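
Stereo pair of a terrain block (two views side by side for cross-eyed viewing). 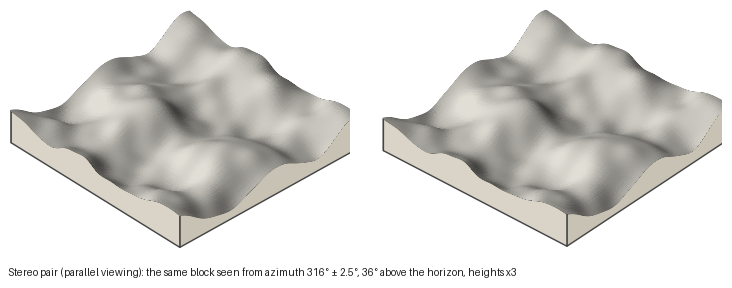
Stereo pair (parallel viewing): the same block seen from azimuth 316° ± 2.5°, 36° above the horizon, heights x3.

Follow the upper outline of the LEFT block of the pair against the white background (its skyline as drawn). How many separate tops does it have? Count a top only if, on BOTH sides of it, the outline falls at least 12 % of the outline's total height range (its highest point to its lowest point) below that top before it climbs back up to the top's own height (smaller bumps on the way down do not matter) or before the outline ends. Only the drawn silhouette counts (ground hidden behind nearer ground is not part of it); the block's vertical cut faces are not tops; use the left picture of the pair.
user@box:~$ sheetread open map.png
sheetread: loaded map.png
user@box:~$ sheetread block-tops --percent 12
1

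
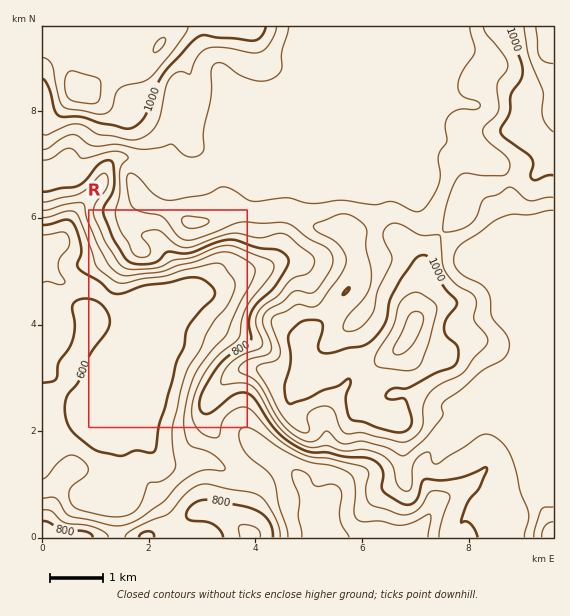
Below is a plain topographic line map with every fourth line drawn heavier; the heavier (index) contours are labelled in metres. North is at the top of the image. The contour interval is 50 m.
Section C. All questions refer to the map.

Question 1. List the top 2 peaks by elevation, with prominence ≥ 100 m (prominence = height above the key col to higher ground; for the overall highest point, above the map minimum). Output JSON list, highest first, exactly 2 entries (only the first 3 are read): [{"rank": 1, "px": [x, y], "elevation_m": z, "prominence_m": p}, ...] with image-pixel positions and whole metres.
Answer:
[{"rank": 1, "px": [79, 92], "elevation_m": 1123, "prominence_m": 243}, {"rank": 2, "px": [415, 324], "elevation_m": 1112, "prominence_m": 163}]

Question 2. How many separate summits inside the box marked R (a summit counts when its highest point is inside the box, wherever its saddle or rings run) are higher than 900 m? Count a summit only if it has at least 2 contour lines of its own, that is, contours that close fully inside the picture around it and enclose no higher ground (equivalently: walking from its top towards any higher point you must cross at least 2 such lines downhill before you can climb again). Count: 0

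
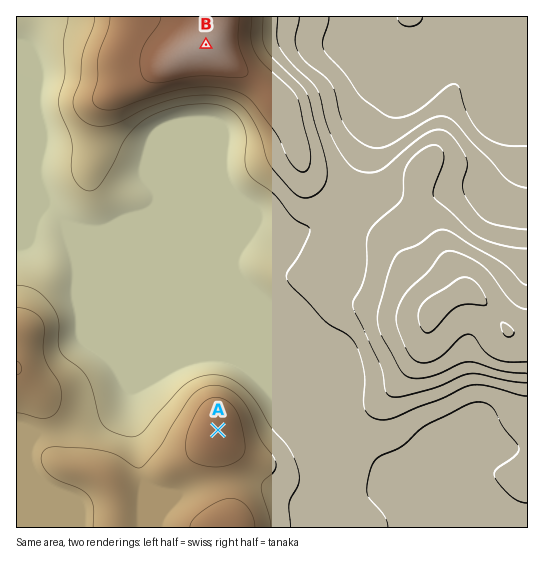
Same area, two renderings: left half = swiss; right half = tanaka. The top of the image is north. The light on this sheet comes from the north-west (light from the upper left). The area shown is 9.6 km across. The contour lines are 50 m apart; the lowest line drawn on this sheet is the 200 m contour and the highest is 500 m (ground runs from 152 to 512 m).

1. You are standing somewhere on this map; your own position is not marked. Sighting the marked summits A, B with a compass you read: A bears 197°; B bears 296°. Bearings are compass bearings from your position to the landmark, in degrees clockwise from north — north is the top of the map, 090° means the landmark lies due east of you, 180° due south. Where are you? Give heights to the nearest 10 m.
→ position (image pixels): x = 319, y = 100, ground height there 310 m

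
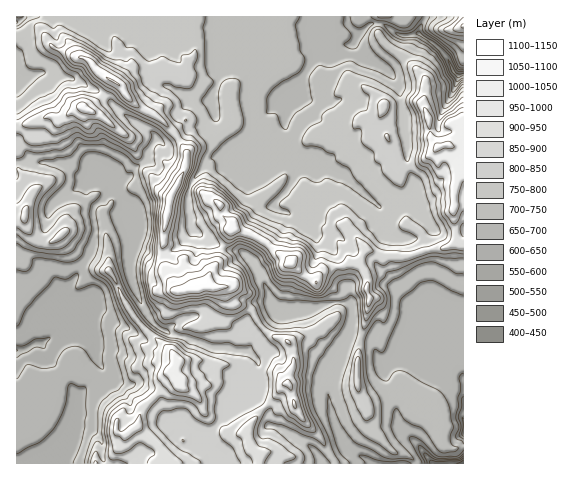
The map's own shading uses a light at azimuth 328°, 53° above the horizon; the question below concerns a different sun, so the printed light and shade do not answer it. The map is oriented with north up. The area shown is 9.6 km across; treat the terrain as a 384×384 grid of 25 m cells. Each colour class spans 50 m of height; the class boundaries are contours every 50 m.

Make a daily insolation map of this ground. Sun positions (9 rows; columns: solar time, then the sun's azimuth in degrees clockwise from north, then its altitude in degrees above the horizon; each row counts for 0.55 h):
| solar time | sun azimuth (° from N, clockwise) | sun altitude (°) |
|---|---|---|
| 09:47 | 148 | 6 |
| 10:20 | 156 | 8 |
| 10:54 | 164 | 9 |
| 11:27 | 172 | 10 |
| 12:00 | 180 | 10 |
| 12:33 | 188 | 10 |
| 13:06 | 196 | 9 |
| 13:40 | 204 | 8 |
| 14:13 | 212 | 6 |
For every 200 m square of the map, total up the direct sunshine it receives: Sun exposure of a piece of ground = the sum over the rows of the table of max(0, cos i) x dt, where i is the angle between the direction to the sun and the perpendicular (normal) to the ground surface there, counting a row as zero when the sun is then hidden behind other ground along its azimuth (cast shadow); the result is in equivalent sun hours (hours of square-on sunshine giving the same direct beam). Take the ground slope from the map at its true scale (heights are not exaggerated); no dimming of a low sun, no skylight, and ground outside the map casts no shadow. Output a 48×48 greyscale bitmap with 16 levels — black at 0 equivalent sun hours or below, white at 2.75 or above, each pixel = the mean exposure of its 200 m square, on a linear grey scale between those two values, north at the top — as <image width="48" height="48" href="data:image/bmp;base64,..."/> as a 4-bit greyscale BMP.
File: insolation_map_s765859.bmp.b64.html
<image width="48" height="48" href="data:image/bmp;base64,Qk32BAAAAAAAAHYAAAAoAAAAMAAAADAAAAABAAQAAAAAAIAEAAATCwAAEwsAABAAAAAAAAAAAAAAABEREQAiIiIAMzMzAERERABVVVUAZmZmAHd3dwCIiIgAmZmZAKqqqgC7u7sAzMzMAN3d3QDu7u4A////AFRERDMTumM0MCM0RXZodlRYERXP/4Lf/1VURDISaHVlATQ0VmMSEAKUE4qoMRW4eFVVRDIDeJdhAjRFeFEAADmSJYqkEUl1MEVVVDIVUmcRIzREIkQAJs0xRncxJIdVVURFVDMzMhMiMzelIQRVjdMSRnZURmZUMkRERDNCAQRlVWhUMgBnm1ETRWZERVVDRkREREMgAAFoq8pEQxAYdSIjVnUjRVQiNDREREMhAAAYv7NFRDIlpSIzRnISRTIjRjQzREQxAAA3hUM0U0M0U0QzNFISMiIzRDMzREQyIjRFYREjRFREAkREI0MjMjM0RiMiNEMiNDZiFURFVEMhAVVEIkQzMzM0RAEiMzIjMkQzQREAAANBEzRVMhM0QzREM3ECIiIjNnQiEAAAJGQ1hTZmQhNERERFVWiFIzM0VRNQAAJWdkV3QTV4UiVFREREREVWVDM0IVYAADaIhUdAAAA4gzlmVERERERCRDMzSZACQgAkeoYAAAACZUmmVERERERDNEQzeiAnnKh73bMAAAAAA0nJVERERVVERVRFhQC9///+pmUQE1iURWWXREREVVVVVFZXgQJmh738zIMkvP/8ZHYBRlVVVmZVVUa9gARGEAEhAjE7//lpmXI1Z2VWd3ZVZ2WZIRM0EAACABJZ/5AWzbMmmodniGVomYMQERERAAABAAKJVlEAFEJYrfyql1rv24QhIhAjAAAAASe4IBEAARZiMkrv/6yZqoUzIiE2MAAAV52hAAAAEUEAAAABRbggN4VDEiIlQAACz8UAAAABJiAAABEAIqYgATMzIiI0cQAnMwAAAAACMQAAFDEVl0UgABNCMzNUcwJ3IAAAAAARAAESIRJZqBNSABQxQzRTVBi3MAAAAAEhEBEjQzRURhKHIAJDI0WFSEhRAAAAABIhERJFVVVkRCFJlSIjNEZgGVEAAAAAERIiIjRWZUV3RSEBRUQzRDYwA2AAAAAAERIiI1VWdmd3NCAAAlQ0RGMAAXEAAAAREiESRUVVZHyoZFNEV2RFZ6USATEAAAEiIiNERVRVQkm4ZXu7uoeJraRBEyQQABIiIkVVRFZVQiJXd2eLqq/875UyYgARMiIiI0VVVVVmMkUxIZh3u9/P5RBJgQERJVIjIyNERVQzMkQQEzaZjOvsIAbrECMiI0MjMxEjRFZkM0ZAVgACFapxAa5hAAEjRDMyMyEjMxE3Q3YQAAAAASEBPMIBIRIjQzMzMzMRIiMzJIIQABAAAAADqhAAAkRDREREREREZVYgAQAQABEAAAA90yAAJmVTI1VVVDRDNlIAAjIQACIQAATGAAEkUzQhATRVVUMyEQAAE1IAATMzSdwwABISEkMzIzRERFMyEAABNSAABEVpqXQAAAERIzREQzNEREQiIAAmcwAAAmV5QQAAAAIiMzNERENEREQxEAN3IAAANVRRAQAAARIzMzNERURERERGZBJiAAAWzSQgAAAAESIzMzNERFVERERFMWIQExA3eyAAAAAAEiIiNFZUQ0VVVURTNFZnhVEAAA=="/>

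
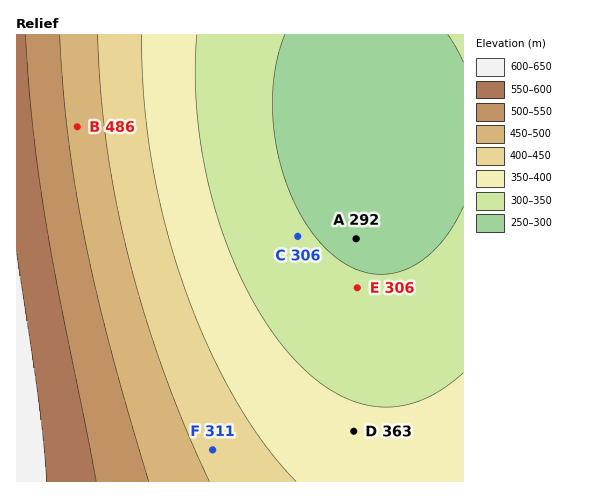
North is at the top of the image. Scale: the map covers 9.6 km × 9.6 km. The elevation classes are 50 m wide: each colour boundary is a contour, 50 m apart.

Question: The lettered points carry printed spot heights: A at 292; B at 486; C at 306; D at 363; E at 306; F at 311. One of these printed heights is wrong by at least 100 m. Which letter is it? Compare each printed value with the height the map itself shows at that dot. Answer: F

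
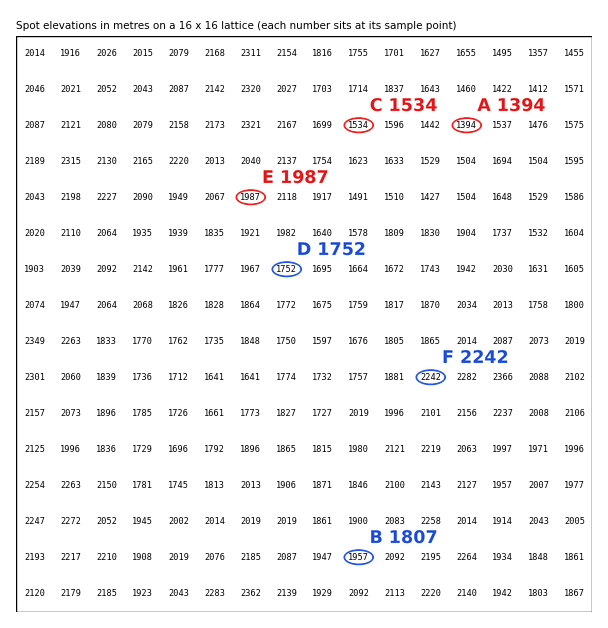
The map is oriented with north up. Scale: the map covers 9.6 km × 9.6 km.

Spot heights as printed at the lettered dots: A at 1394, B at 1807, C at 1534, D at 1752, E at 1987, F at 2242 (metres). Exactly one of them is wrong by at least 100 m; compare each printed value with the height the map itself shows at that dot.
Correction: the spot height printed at B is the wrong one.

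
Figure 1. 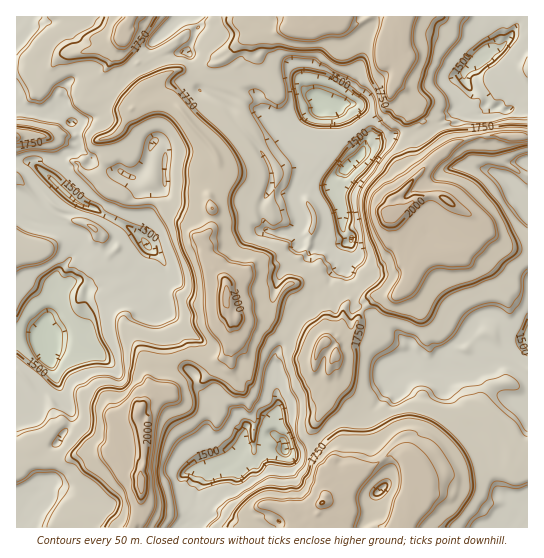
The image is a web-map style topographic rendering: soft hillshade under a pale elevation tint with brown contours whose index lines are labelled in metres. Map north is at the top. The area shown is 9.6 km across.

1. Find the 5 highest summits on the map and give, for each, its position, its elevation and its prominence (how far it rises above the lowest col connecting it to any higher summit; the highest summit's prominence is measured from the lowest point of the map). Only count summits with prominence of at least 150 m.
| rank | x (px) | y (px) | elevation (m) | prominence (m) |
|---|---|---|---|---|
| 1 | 393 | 213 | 2055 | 741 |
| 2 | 141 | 485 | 2055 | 369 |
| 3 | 227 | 291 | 2052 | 247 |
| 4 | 322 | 503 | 2007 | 319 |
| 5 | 335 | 354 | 1925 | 219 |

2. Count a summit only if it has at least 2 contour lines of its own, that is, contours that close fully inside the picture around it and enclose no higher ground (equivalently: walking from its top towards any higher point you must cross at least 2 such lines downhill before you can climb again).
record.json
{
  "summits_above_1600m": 6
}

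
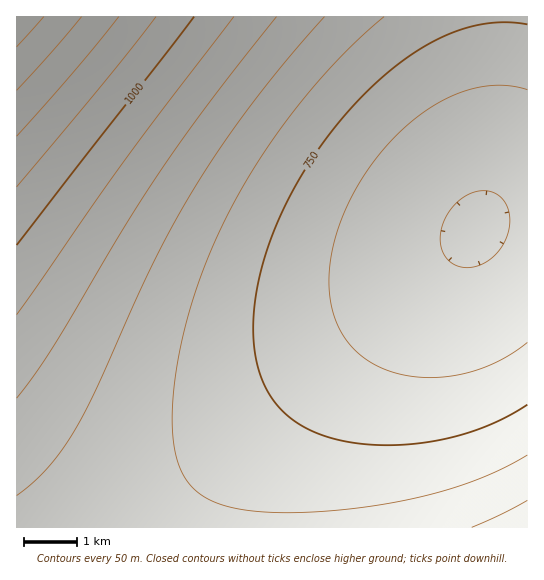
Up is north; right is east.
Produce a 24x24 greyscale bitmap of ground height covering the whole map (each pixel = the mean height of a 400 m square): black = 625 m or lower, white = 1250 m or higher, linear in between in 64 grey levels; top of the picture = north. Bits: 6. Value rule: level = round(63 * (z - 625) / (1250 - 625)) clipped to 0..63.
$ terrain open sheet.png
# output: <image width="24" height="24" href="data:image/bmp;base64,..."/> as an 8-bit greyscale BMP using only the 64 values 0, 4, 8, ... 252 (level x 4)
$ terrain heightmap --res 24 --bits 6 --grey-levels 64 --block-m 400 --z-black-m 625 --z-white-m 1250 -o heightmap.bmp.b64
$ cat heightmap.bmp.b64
<image width="24" height="24" href="data:image/bmp;base64,Qk12BgAAAAAAADYEAAAoAAAAGAAAABgAAAABAAgAAAAAAEACAAATCwAAEwsAAAABAAAAAAAAAAAAAAEBAQACAgIAAwMDAAQEBAAFBQUABgYGAAcHBwAICAgACQkJAAoKCgALCwsADAwMAA0NDQAODg4ADw8PABAQEAAREREAEhISABMTEwAUFBQAFRUVABYWFgAXFxcAGBgYABkZGQAaGhoAGxsbABwcHAAdHR0AHh4eAB8fHwAgICAAISEhACIiIgAjIyMAJCQkACUlJQAmJiYAJycnACgoKAApKSkAKioqACsrKwAsLCwALS0tAC4uLgAvLy8AMDAwADExMQAyMjIAMzMzADQ0NAA1NTUANjY2ADc3NwA4ODgAOTk5ADo6OgA7OzsAPDw8AD09PQA+Pj4APz8/AEBAQABBQUEAQkJCAENDQwBEREQARUVFAEZGRgBHR0cASEhIAElJSQBKSkoAS0tLAExMTABNTU0ATk5OAE9PTwBQUFAAUVFRAFJSUgBTU1MAVFRUAFVVVQBWVlYAV1dXAFhYWABZWVkAWlpaAFtbWwBcXFwAXV1dAF5eXgBfX18AYGBgAGFhYQBiYmIAY2NjAGRkZABlZWUAZmZmAGdnZwBoaGgAaWlpAGpqagBra2sAbGxsAG1tbQBubm4Ab29vAHBwcABxcXEAcnJyAHNzcwB0dHQAdXV1AHZ2dgB3d3cAeHh4AHl5eQB6enoAe3t7AHx8fAB9fX0Afn5+AH9/fwCAgIAAgYGBAIKCggCDg4MAhISEAIWFhQCGhoYAh4eHAIiIiACJiYkAioqKAIuLiwCMjIwAjY2NAI6OjgCPj48AkJCQAJGRkQCSkpIAk5OTAJSUlACVlZUAlpaWAJeXlwCYmJgAmZmZAJqamgCbm5sAnJycAJ2dnQCenp4An5+fAKCgoAChoaEAoqKiAKOjowCkpKQApaWlAKampgCnp6cAqKioAKmpqQCqqqoAq6urAKysrACtra0Arq6uAK+vrwCwsLAAsbGxALKysgCzs7MAtLS0ALW1tQC2trYAt7e3ALi4uAC5ubkAurq6ALu7uwC8vLwAvb29AL6+vgC/v78AwMDAAMHBwQDCwsIAw8PDAMTExADFxcUAxsbGAMfHxwDIyMgAycnJAMrKygDLy8sAzMzMAM3NzQDOzs4Az8/PANDQ0ADR0dEA0tLSANPT0wDU1NQA1dXVANbW1gDX19cA2NjYANnZ2QDa2toA29vbANzc3ADd3d0A3t7eAN/f3wDg4OAA4eHhAOLi4gDj4+MA5OTkAOXl5QDm5uYA5+fnAOjo6ADp6ekA6urqAOvr6wDs7OwA7e3tAO7u7gDv7+8A8PDwAPHx8QDy8vIA8/PzAPT09AD19fUA9vb2APf39wD4+PgA+fn5APr6+gD7+/sA/Pz8AP39/QD+/v4A////AFRUUFBQTExMSEhISEhISEhMTExQVFhcYFhYVFBQTExISERERERERERERERITExQWFxYWFRQTExIRERAQDw8PDw8PDxAQERITGBcWFRQTEhIREA8PDg4ODQ0NDQ4ODxARGRgXFhUUEhEREA8ODQ0MDAwMDAwMDQ4PGhkYFhUUExEQDw4NDQwLCwoKCgoKCwwNHBoZFxYUExIQDw4NDAsKCgkJCAgJCQoLHRsZGBYVExIQDw4MCwoJCQgHBwcHBwgJHhwaGRcVFBIQDw4MCwoJCAcGBgYGBgYHHx0bGhgWFBIRDw4MCwkIBwYGBQUFBQUGIR8dGxkXFRMRDw4MCwkIBwYFBAQEBAQFIiAeHBoYFhQSEA4MCwkIBwUEBAMDAwMEJCEfHRsZFxUTEQ8NCwkIBwUEAwMCAgMDJSMhHhwaGBYTEQ8NDAoIBwUEAwMCAgIDJyUiIB4bGRcVEhAODAoJBwYFBAMCAgIDKSYkIh8dGhgWFBEPDQsKCAYFBAMDAgIDKygmIyEeHBoXFRMQDgwLCQcGBQQDAwMDLSooJSMgHhsZFhQSEA4MCggHBgUEBAQELywqJyUiIB0aGBYTEQ8NCwoIBwYFBQUFMS8sKSckIR8cGhcVExEPDQsKCAcGBgYGNDEuLCkmJCEeHBkXFBIQDg0LCgkIBwcHNjMxLisoJiMgHhsZFhQSEA4NCwoKCQkJOTYzMC0rKCUiIB0bGBYUEhAPDQwLCwoLOzg1MzAtKickIh8dGhgWFBIQDw4NDQwMA=="/>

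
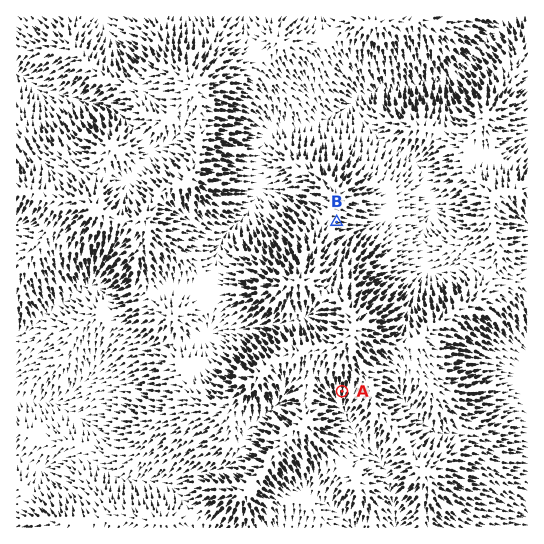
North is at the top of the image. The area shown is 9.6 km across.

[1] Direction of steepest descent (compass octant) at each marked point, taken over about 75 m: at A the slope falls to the S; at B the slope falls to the E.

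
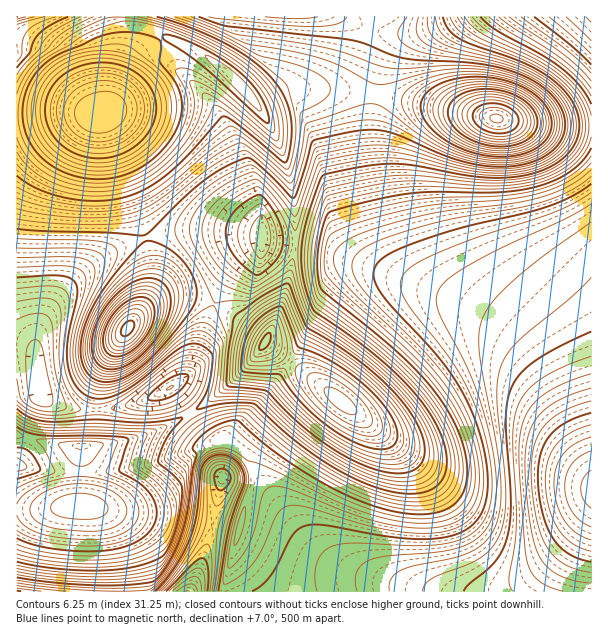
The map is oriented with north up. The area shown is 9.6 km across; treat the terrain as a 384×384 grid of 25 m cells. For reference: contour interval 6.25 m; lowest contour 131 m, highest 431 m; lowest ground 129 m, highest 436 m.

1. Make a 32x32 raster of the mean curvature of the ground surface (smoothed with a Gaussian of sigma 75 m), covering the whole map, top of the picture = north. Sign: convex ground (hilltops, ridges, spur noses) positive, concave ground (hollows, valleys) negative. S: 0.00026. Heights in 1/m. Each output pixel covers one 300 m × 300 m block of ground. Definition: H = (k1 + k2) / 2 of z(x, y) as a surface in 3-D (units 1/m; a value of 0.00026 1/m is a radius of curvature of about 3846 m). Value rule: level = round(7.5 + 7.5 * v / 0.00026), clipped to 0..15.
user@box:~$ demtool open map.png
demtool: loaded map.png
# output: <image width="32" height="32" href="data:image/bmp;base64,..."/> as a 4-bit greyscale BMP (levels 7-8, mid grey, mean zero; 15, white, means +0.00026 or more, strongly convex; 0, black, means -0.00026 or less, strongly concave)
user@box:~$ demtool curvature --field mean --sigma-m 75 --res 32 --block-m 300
<image width="32" height="32" href="data:image/bmp;base64,Qk12AgAAAAAAAHYAAAAoAAAAIAAAACAAAAABAAQAAAAAAAACAAATCwAAEwsAABAAAAAAAAAAAAAAABEREQAiIiIAMzMzAERERABVVVUAZmZmAHd3dwCIiIgAmZmZAKqqqgC7u7sAzMzMAN3d3QDu7u4A////AJmZmJ9AH4d3d3d3d3d3d3eqqqmdwQyXd3d3d2d3d3d3qqqqqvIY13d3dmZ3d4h3d6qZmqr0E/d3d2ZneIiId3aqqaqq+BH4d2Zmd4mZiHdmmqqqqc0QqWZmZ4mamYd2ZlVWZmePADpmZniaqpmHZmZXmZh1SXPHZmeau7qYd2Znzu3u7IVXZmeJq8uph3d3d2RERFnccyZ4m8y6mHd3d3cRJDIBSOlTibzLqYdmd3d3VWiYUgJut2vMupd2Z3d4iGVZ3pUyJ/yJu6h2Zmd3iIhlWO/4RESvx6mHZmZ3eIiIZUW//WVmfvhndmZnd3iIiHZEff+WeFn5NmZmd3d4iIh3VEjNp3hlyzVmZ3d3d3iId2VFiZh3c41EZnd3d3d3d3d2VWeHd3NuY2d3d3d3d3eHd3Zmd3djXmN3d3d3d3d3h3d3d3d3Y25zd3d3dmZnd4d3d3d3d3NvdHd3dmZmZmZ3eIh3d3dzj2R3d2ZlVWZmd4mZmHd3ZL1Wd3dmZnd3d3iaqqmHd0b6R4d3d4q7upiJqqqqmHZJ91iIiIm9//25mqqqqphzf7V4iIiaz//9qJqqmqqXNt51iIiImrzdyoeaqqqpY2z4WIiIiIiJmIdmaJqpdVfehXiIiHd3ZmZmZnZmZni/yEeIiHd3ZmZmZmf9y83vyGR4iHd3d3d2Zmd3"/>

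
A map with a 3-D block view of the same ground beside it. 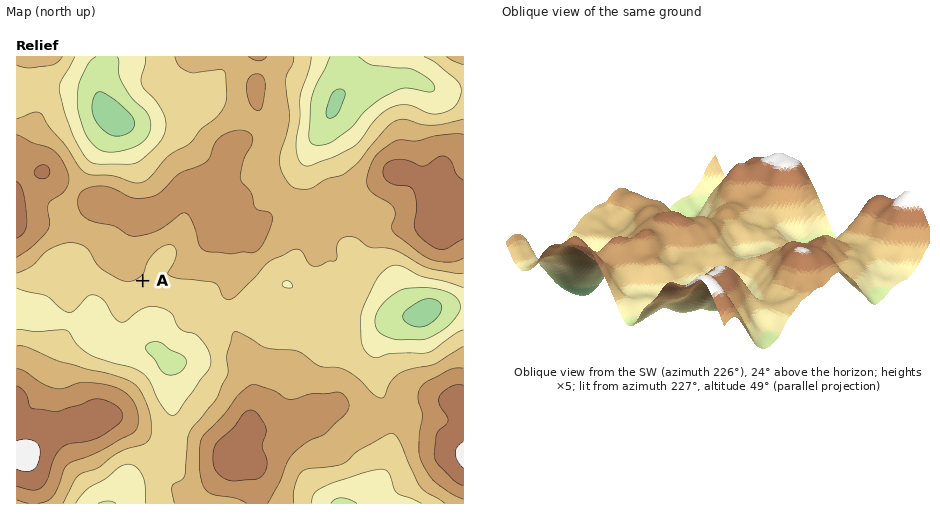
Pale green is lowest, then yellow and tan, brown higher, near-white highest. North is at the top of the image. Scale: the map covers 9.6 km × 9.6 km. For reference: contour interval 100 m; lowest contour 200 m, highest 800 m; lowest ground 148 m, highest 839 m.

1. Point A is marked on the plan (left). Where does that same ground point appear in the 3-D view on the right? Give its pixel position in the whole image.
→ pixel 675 271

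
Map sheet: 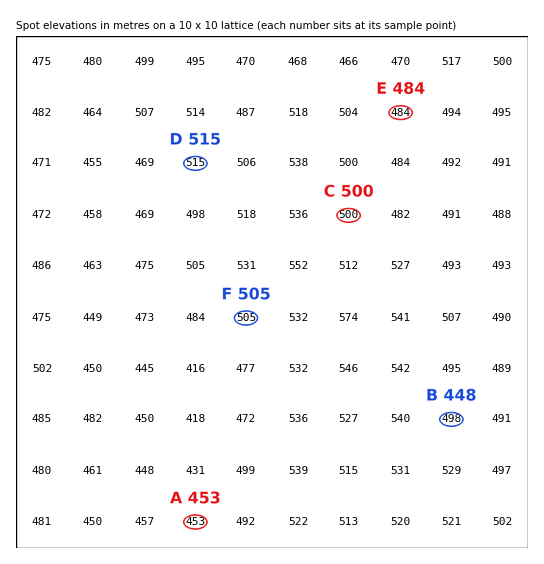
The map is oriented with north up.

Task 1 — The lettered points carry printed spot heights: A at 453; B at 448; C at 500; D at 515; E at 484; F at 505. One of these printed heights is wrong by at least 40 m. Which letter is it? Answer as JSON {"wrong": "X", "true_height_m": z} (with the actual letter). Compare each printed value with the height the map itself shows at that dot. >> {"wrong": "B", "true_height_m": 498}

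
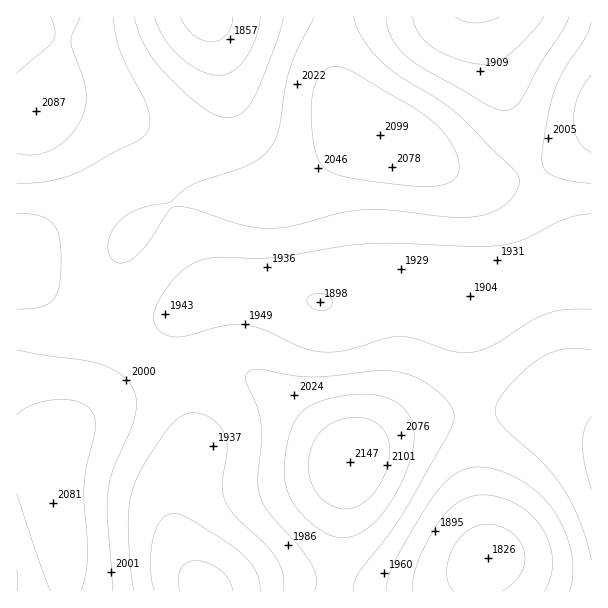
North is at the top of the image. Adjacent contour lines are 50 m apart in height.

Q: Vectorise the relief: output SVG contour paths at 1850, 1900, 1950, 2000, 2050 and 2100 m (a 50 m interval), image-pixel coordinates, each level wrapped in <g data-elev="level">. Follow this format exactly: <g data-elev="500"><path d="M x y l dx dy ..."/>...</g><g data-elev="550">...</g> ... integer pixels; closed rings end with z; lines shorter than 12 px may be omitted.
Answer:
<g data-elev="1850"><path d="M180 591l-2-12 2-9 6-7 9-2 12 2 14 7 9 11 3 10"/><path d="M454 591l-5-7-2-11 1-12 5-13 7-11 8-7 9-4 11-2 13 3 11 6 8 9 4 10 1 11-4 10-8 10-11 8"/><path d="M233 17l-2 9-4 8-8 6-7 2-9-2-9-5-8-8-6-10"/><path d="M499 17l-11 4-12 2-12-2-9-4"/></g><g data-elev="1900"><path d="M154 591l-4-27 3-27 4-10 5-8 6-4 6-1 8 1 12 6 33 21 15 12 8 9 6 9 3 9 1 10"/><path d="M413 591l0-13 5-17 10-21 12-19 10-12 10-8 11-5 12-1 17 2 17 7 14 11 11 13 8 17 3 16-2 15-6 15"/><path d="M321 311l-7-2-6-4-1-5 3-4 10-3 6 1 4 3 2 5-1 4-4 4z"/><path d="M260 17l-4 21-11 21-12 12-8 3-7 1-9-1-11-4-19-14-15-18-9-21"/><path d="M544 17l-14 18-21 20-12 7-14 2-12-1-13-4-24-11-9-7-6-8-4-7-2-9"/></g><g data-elev="1950"><path d="M134 591l-4-27-2-39 1-21 5-18 10-22 24-36 12-11 6-3 8-1 9 1 9 5 7 6 5 7 3 15-5 36 3 17 10 16 29 27 11 14 8 16 1 18"/><path d="M386 591l3-15 7-16 24-44 15-22 11-12 10-9 11-4 12-2 19 3 21 9 18 13 15 17 12 19 7 23 2 21-3 19"/><path d="M591 309l-27 1-18 4-16 8-39 24-12 5-12 2-17-2-34-12-17-3-15 3-40 12-14 1-12 0-19-6-38-17-19-4-18 1-38 10-13 1-8-2-6-5-4-6-2-6 2-7 3-9 15-22 15-13 16-8 17-2 52 1 69-12 29-2 102 2 27-1 24-6 42-20 25-5"/><path d="M17 214l22 2 8 3 6 4 4 7 2 7 2 23-2 27-6 13-6 5-8 2-22 2"/><path d="M283 17l-8 28-21 53-12 15-6 3-8 2-12-3-12-6-18-15-21-21-11-13-9-13-6-14-5-16"/><path d="M569 17l-7 15-23 34-18 34-8 8-9 2-7-1-11-5-61-35-15-10-10-9-8-11-4-10-2-12"/></g><g data-elev="2000"><path d="M113 591l-6-73 1-24 5-24 22-53 1-15-2-12-5-7-7-8-20-10-16-4-69-11"/><path d="M354 591l0-9 4-9 41-54 49-84 6-15 0-6-2-6-8-10-14-12-16-9-15-5-22-1-66 6-20-2-30-6-9 1-4 2-2 6 1 8 10 21 4 16 0 20-3 36 2 16 9 18 30 33 12 17 5 15-1 13"/><path d="M17 570l0 21"/><path d="M591 350l-15-2-13 1-12 4-11 6-16 12-17 18-10 13-2 9 2 8 5 7 41 37 20 25 17 34 11 38"/><path d="M17 183l30-2 25-6 65-34 10-9 3-10-2-12-27-57-5-17-3-19"/><path d="M591 23l-6 15-21 31-9 20-7 28-6 41 2 10 8 7 17 6 22 2"/><path d="M314 17l-17 33-6 16-6 21-6 42-4 12-6 9-9 8-14 8-54 19-22 17-27 6-18 8-10 11-6 12-1 12 5 9 4 3 6 0 6-2 8-5 12-14 19-31 3-3 5-2 19 3 48 16 27 3 21-2 48-13 24-3 29 0 58 7 24 0 20-5 15-11 6-7 4-9 0-8-4-6-62-61-16-11-38-23-17-14-19-23-6-12-3-10"/></g><g data-elev="2050"><path d="M81 591l5-16 2-18-4-57 0-18 3-17 8-33 0-9-1-7-5-8-6-4-9-3-12-2-14 2-13 3-10 4-8 7"/><path d="M337 537l10 1 9-3 10-6 9-8 18-23 15-30 6-25-2-20-3-7-5-8-8-6-9-4-13-3-15-1-20 2-17 5-11 4-9 6-6 8-5 10-4 18-3 20 1 15 4 12 7 13 13 15 15 11z"/><path d="M17 493l33 98"/><path d="M591 417l-6 12-3 15 3 20 6 25"/><path d="M416 186l16 0 11-1 9-4 5-5 2-8-1-10-5-12-8-12-12-12-14-11-68-40-15-5-6 1-6 4-5 6-4 9-4 22 3 36 3 12 4 8 9 8 15 5z"/><path d="M17 153l9 2 9 0 18-6 16-12 12-18 5-14 0-15-3-13-10-27-2-9 2-8 7-16"/><path d="M591 75l-7 10-6 11-3 12-1 12 1 11 3 9 5 7 8 5"/><path d="M51 17l4 15-2 9-7 7-29 26"/></g><g data-elev="2100"><path d="M342 509l12-1 14-9 12-14 7-18 3-17-3-14-7-10-12-7-18-1-18 5-14 12-7 15-2 20 5 18 5 7 7 7 7 4z"/></g>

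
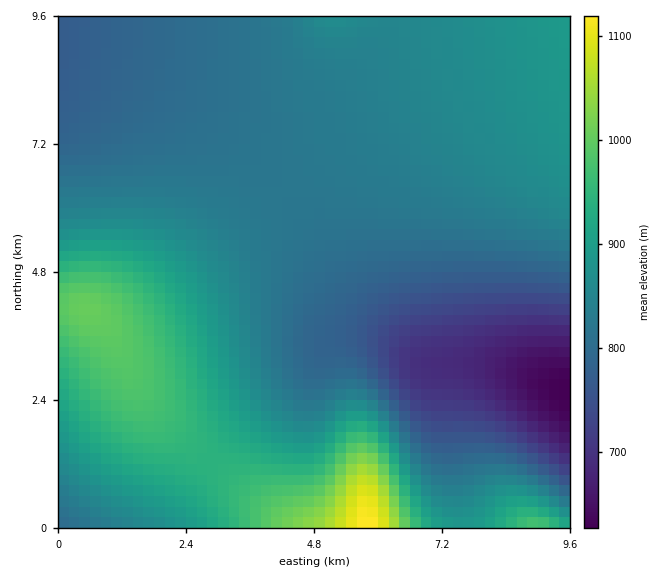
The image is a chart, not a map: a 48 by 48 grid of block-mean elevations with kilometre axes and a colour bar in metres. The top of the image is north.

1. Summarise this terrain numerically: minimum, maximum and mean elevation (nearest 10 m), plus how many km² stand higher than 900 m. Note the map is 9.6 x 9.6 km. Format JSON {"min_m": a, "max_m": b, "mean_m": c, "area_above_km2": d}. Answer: {"min_m": 630, "max_m": 1120, "mean_m": 840, "area_above_km2": 19.8}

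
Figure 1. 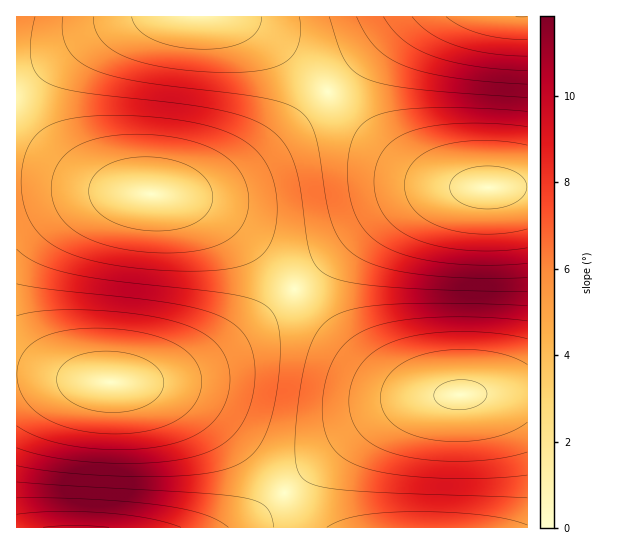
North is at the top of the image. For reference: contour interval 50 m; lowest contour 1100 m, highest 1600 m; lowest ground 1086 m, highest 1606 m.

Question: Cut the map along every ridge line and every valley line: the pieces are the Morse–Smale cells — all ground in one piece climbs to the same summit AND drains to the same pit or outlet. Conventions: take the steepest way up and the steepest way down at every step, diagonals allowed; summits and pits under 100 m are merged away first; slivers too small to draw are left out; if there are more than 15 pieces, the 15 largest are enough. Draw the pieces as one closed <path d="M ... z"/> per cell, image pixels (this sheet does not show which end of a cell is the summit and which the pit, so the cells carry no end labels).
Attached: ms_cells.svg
<path d="M527 187l-77 1-36 9-29 16-19 14-71 62 49 53 21 21 17 13 28 15 17 4 20 0-32 5-33 15-33 22-65 56 33 35 211-1z"/><path d="M34 180l-18 1 1 194 20 0 70 8 30 0 30-6 39-17 20-13 29-23 40-35-57-58-23-18-20-10-30-8-48-3z"/><path d="M229 16l-86 0-10 3-28 10-74 40-14 3-1 107 42 4 59 9 66 3 32-10 36-22 43-38 34-34-54-50-21-14z"/><path d="M37 375l-21 0 1 153 226 0 41-35-58-64-31-25-21-12-28-8-57-3z"/><path d="M527 16l-117 0-31 25-51 50 51 52 27 21 20 12 35 11 66 0z"/><path d="M294 289l-39 35-49 36-39 17-32 6 32 6 28 15 31 25 57 63 3 0 63-55 33-22 33-15 32-5-20 0-17-4-28-15-17-13z"/><path d="M329 92l-63 59-36 26-33 15-32 3 24 5 30 16 19 15 56 57 72-61 32-22 36-14 42-4-29-3-33-15-35-26z"/><path d="M409 16l-180 1 34 16 27 22 39 36z"/><path d="M142 16l-125 0-1 55 15-2 79-42z"/><path d="M285 493l-41 34 71 1z"/>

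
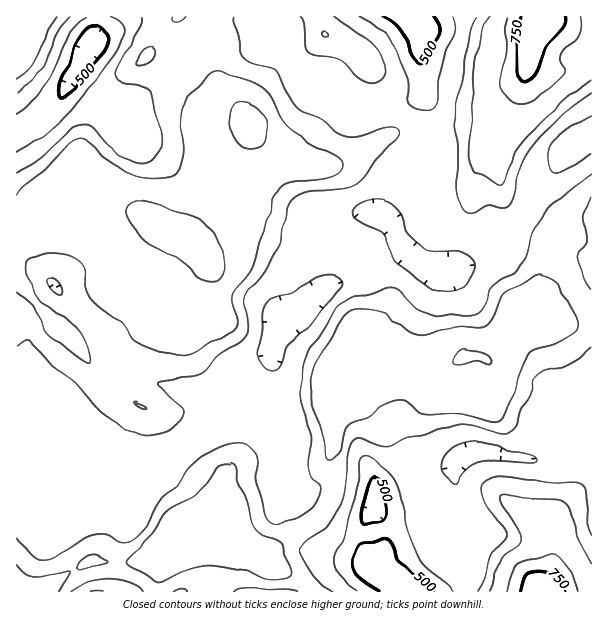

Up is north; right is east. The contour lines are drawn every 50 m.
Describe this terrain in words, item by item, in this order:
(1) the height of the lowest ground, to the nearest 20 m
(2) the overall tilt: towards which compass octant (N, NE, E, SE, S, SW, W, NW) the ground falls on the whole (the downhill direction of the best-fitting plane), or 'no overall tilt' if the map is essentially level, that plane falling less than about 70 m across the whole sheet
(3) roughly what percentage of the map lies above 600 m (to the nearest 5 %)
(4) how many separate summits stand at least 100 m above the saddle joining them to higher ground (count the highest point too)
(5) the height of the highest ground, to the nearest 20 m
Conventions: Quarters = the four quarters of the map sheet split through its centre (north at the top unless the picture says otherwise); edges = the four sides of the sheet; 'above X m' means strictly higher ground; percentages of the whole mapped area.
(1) The lowest point is down at roughly 480 m.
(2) On the whole the map has no overall tilt.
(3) About 55 % of the map lies above 600 m.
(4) There are 5 summits with 100 m or more of prominence.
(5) About 780 m is the highest elevation on the sheet.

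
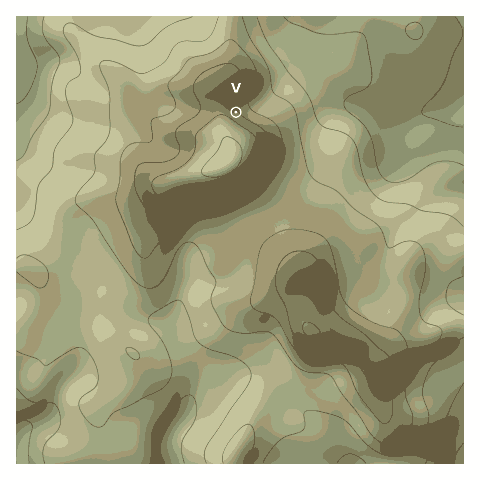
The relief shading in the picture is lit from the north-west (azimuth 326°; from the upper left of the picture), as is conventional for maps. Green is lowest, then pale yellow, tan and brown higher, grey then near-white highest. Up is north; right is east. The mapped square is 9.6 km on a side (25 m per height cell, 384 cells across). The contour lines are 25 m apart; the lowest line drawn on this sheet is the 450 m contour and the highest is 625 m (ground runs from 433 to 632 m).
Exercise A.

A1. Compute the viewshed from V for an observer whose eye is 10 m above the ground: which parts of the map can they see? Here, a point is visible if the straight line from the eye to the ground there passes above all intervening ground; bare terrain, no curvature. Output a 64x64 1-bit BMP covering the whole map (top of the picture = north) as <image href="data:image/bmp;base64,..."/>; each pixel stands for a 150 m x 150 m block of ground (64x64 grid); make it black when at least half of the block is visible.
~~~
<image width="64" height="64" href="data:image/bmp;base64,Qk0+AgAAAAAAAD4AAAAoAAAAQAAAAEAAAAABAAEAAAAAAAACAAATCwAAEwsAAAIAAAAAAAAA////AAAAAAAAAAAAAAAAAAAAAAAAAAAAAAAAAAAAAAAAAAAAAAAAAAAAAAAAAAAAAAAAAAAAAAAAAAAAAAAAAAAAAAAAAAAAAAAAAAAAAAAAAAAAAAAAAAAAAAAAAAAAAAAAAAAAAAAAAAAAAAAAAAAAAAAAAAAAAAAAAAAAAAAAAAAAAAAAAAAAAAAAAAAAAAAAAAAAAAAAAAAAAAAAAAAAAAAAAAAAAAAAAAAAAAAAAAAAAAAAAAAAAAAAAAAAAAAAAAAAAAAAAAAAAAAAAAAAAAAAAAAAAAAAAAAAAAAAAAAAAAAAAAAAAAAAAAAAAAAAAAAAAAYAAAAAAAAADwAAAAAAAAB/AAAAAAAAAP8AAAAAAAAA/wAAAAAAAAH/AAAAAAAAA/8AAAAAAAAH/wAAAAAAAAf/AAAAAAAAB/8AAAAAAAAB/gAAAAAAAAH+AAAAAAABAP8AAAAAAAMA/wAAAAAABwH/AAAAAAAPAf8AAAAAAB8D/wAAAAAAHwP/AAAAAeAfh/8AAAAD/g///wAAAAP/B///AAAAA/8D//8AAAAH/wf//wAAAA//D///AAAAB/////8AAAAD/////wAAAAHH////AAAAAAP///8AAAAAAf///wAAAAAB///zAAAAAAH///MAAAAAAP//8QAAAAAA///gAAAAAAD//+AAAAAAAP//4A=="/>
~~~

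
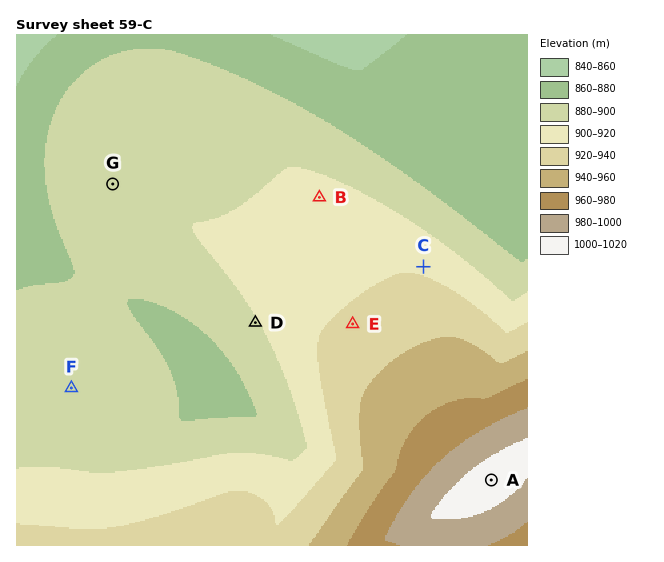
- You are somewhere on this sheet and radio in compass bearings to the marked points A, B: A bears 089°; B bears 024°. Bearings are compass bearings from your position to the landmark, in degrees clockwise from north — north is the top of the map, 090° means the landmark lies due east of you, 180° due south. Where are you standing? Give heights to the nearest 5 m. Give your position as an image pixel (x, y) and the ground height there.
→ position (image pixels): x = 191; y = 485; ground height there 910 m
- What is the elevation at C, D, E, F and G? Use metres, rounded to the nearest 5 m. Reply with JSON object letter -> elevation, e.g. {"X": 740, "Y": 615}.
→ {"C": 915, "D": 900, "E": 925, "F": 895, "G": 895}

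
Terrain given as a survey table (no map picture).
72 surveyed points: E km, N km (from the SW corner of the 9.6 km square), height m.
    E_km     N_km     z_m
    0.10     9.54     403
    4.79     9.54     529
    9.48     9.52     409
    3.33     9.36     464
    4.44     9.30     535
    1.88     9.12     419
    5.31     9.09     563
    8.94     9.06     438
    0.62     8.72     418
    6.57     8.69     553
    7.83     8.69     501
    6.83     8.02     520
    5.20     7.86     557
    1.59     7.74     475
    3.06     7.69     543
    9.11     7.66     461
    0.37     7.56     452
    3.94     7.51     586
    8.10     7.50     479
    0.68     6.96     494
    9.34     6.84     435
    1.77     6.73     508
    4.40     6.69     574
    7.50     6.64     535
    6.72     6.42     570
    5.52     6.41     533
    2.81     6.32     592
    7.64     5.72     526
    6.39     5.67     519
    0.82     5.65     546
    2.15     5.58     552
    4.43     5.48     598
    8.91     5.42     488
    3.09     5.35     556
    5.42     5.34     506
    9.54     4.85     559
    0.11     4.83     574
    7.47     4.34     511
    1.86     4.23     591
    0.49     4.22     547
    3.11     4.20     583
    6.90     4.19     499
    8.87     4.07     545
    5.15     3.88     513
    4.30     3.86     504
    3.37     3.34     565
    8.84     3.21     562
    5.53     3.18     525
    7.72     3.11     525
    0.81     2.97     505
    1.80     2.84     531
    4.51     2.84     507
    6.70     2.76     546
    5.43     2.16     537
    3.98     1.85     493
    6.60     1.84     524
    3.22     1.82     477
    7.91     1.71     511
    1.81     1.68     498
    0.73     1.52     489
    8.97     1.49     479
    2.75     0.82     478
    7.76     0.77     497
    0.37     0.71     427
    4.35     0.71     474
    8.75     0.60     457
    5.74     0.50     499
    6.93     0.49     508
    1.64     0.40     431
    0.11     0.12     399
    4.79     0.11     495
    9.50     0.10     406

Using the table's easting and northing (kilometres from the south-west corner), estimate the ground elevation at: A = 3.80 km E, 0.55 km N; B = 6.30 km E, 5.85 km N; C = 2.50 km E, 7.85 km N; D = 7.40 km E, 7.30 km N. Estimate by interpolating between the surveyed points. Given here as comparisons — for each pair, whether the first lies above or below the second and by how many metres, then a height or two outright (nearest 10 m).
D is above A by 60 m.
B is above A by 60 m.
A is below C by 40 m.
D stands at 520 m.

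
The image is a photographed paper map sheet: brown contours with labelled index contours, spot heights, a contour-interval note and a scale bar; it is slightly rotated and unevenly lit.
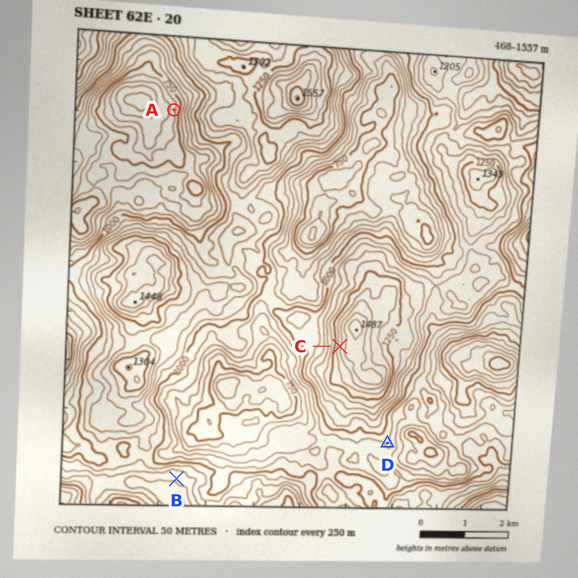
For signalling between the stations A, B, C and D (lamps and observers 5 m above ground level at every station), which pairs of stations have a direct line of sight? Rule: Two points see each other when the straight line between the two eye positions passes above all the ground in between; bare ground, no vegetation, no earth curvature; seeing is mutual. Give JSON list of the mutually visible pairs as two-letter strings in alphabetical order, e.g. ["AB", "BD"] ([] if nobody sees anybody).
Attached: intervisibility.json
["BC", "BD"]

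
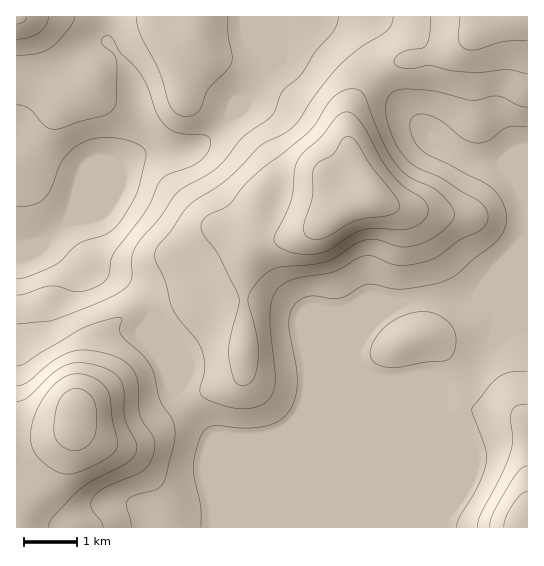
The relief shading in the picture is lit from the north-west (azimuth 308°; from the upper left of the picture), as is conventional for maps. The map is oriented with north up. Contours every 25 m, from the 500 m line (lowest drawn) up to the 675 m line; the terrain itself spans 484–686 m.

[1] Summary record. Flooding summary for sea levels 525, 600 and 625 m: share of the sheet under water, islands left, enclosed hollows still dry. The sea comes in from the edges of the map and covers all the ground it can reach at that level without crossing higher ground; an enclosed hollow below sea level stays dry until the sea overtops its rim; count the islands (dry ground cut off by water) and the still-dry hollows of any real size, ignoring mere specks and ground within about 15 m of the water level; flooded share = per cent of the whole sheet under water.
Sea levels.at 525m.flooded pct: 10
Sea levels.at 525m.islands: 0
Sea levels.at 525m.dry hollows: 0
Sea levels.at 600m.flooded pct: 80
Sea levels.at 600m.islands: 1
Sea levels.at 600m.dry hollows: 0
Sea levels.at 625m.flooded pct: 89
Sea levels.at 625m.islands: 1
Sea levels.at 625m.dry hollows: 0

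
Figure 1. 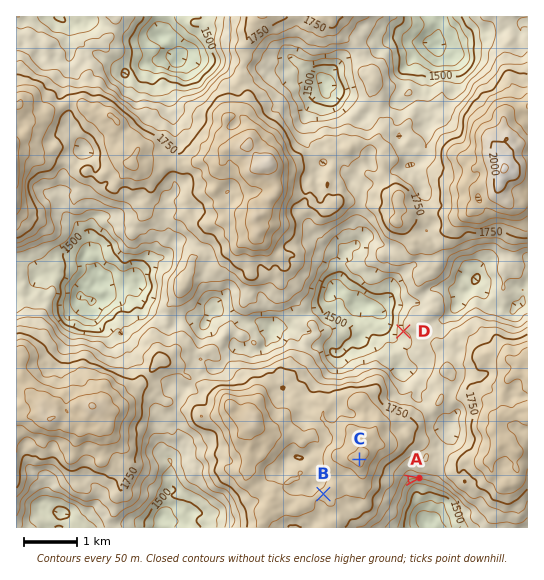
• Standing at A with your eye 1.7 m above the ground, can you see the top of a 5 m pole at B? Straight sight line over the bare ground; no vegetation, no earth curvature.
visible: false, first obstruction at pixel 399 481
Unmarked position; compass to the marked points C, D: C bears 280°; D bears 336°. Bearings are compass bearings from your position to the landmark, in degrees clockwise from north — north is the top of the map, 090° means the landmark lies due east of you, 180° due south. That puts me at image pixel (469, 479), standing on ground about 1750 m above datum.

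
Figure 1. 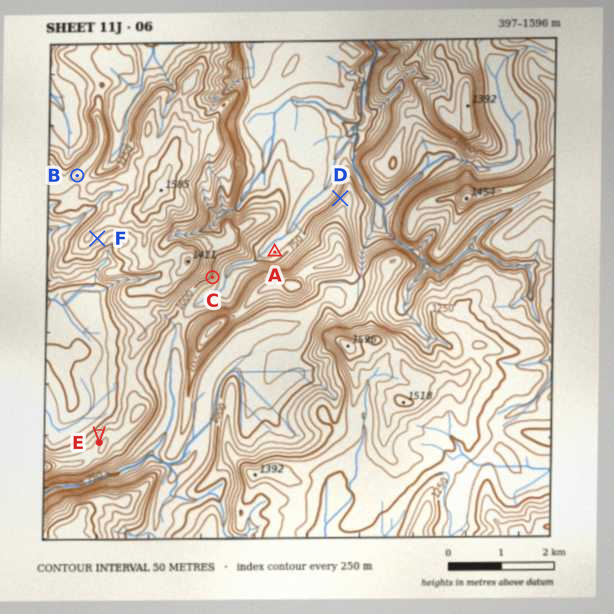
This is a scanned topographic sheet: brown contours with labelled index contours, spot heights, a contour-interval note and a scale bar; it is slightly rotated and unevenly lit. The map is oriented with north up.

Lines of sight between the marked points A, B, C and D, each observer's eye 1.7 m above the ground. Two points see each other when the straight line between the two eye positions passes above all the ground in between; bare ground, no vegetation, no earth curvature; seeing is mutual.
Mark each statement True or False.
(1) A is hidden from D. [True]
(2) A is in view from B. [False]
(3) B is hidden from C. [True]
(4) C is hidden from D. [False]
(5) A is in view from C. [True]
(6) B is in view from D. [False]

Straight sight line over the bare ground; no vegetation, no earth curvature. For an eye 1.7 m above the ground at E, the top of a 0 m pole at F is in view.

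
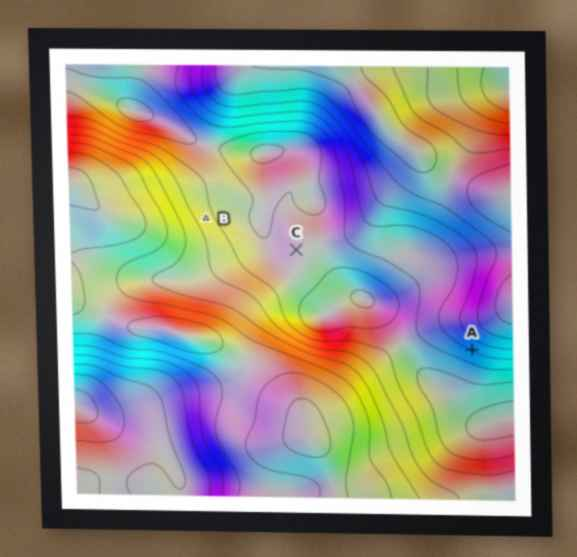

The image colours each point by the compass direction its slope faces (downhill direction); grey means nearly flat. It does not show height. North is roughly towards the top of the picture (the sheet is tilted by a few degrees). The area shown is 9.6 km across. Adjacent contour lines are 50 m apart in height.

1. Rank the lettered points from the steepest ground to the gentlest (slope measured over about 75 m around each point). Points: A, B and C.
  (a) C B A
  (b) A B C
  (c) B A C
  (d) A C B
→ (b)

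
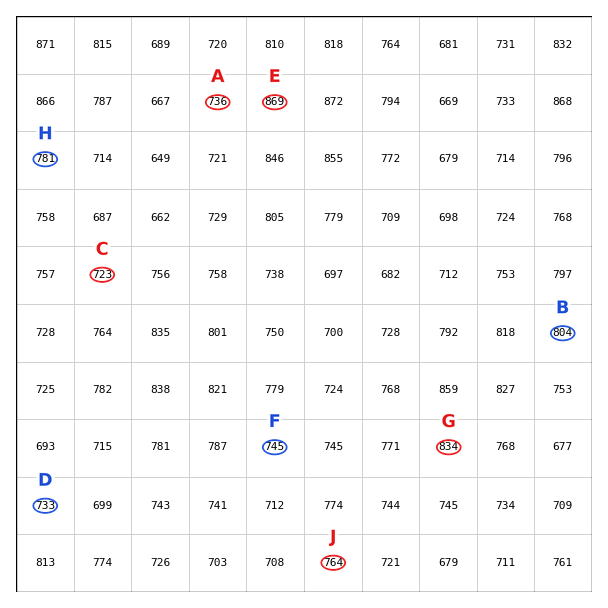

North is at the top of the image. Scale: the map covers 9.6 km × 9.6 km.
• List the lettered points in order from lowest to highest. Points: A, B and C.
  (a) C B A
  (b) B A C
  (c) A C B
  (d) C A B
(d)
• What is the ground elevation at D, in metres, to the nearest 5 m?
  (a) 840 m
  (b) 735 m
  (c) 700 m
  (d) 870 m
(b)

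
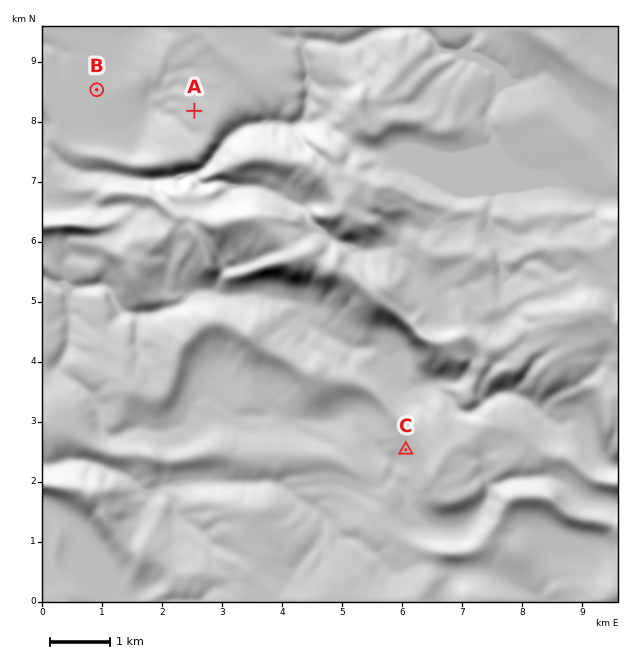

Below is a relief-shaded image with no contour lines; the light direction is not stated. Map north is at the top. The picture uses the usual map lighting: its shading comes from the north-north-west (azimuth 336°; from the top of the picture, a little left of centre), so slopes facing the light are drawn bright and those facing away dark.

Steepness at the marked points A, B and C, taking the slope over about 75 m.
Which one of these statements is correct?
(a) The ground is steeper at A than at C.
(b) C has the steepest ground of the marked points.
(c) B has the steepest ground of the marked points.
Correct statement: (b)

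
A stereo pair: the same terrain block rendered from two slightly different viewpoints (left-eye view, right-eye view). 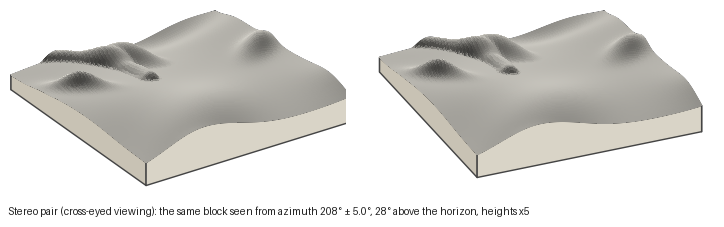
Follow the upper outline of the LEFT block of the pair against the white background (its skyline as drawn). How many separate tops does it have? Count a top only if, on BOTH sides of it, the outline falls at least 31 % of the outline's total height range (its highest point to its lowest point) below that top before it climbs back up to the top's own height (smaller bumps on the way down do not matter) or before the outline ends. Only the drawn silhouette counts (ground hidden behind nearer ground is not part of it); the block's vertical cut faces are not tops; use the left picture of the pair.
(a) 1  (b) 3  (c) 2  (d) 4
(a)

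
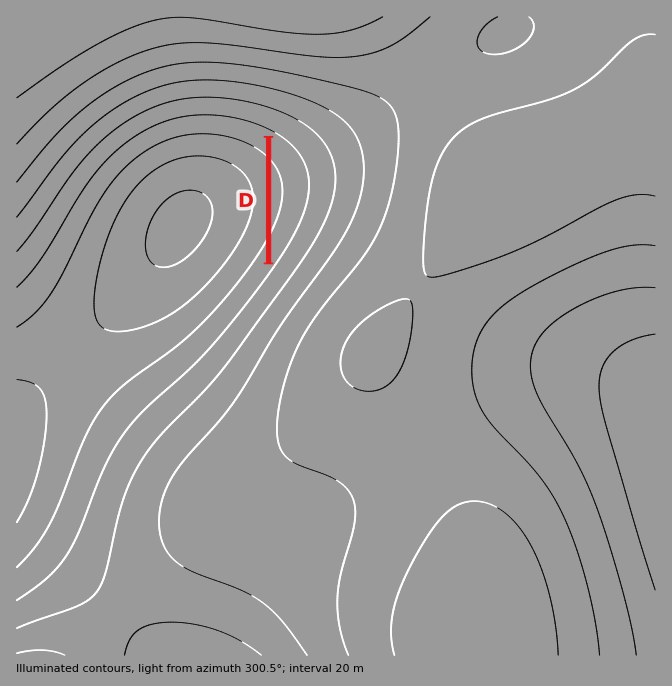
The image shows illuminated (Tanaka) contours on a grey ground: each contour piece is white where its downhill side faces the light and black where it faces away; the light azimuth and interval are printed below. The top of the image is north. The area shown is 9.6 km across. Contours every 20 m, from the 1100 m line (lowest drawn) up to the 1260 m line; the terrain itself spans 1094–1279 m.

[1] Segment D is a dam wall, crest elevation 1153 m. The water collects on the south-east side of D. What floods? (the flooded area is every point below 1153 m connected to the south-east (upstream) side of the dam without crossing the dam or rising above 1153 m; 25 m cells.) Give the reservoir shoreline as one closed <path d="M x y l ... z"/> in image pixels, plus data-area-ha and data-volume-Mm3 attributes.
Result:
<path d="M272 139l0 119 19-33 0-3 3-5 0-4 4-6 0-5 1-2 0-25-1-2 0-3-9-15-17-16z" data-area-ha="51" data-volume-Mm3="4.34"/>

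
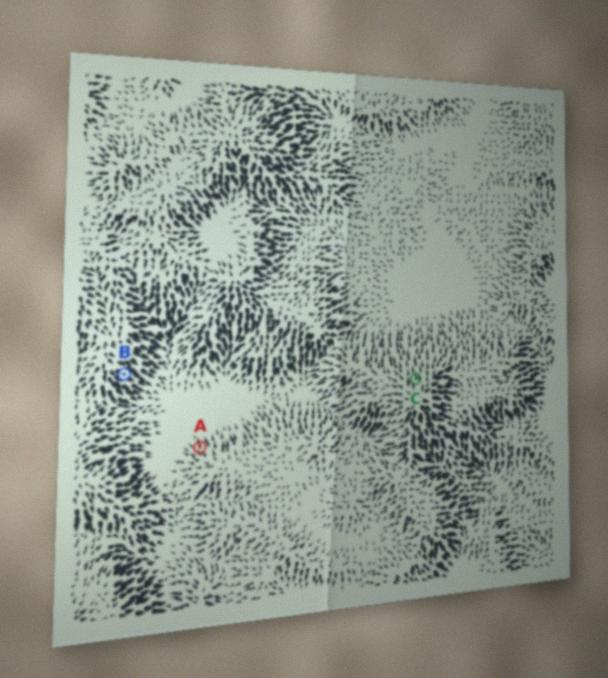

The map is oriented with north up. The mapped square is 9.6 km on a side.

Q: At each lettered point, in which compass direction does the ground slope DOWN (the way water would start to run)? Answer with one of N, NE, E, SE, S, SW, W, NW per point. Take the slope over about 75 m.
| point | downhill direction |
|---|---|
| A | NW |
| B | SE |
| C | N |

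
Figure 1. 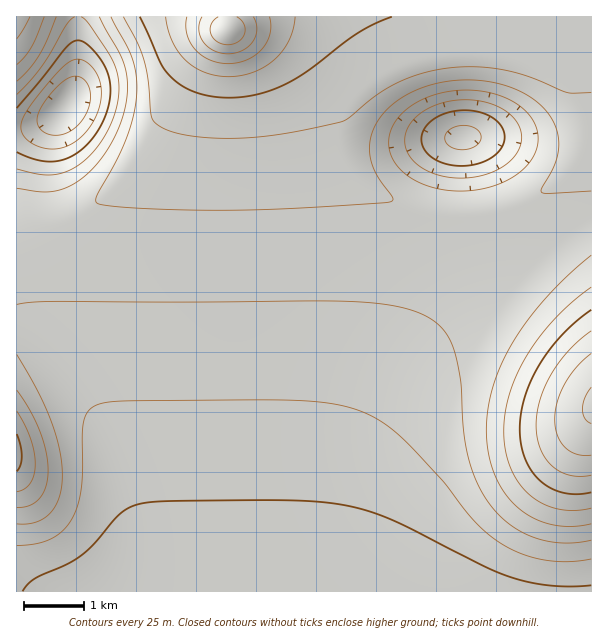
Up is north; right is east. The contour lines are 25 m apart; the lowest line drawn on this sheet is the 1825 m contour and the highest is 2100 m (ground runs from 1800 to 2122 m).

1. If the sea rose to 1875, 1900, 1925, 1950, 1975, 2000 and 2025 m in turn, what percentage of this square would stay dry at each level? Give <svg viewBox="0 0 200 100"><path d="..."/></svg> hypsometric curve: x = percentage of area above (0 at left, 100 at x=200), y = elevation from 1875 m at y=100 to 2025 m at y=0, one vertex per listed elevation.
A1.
<svg viewBox="0 0 200 100"><path d="M173 100l-31-17-38-16-48-17-23-17-19-16-7-17"/></svg>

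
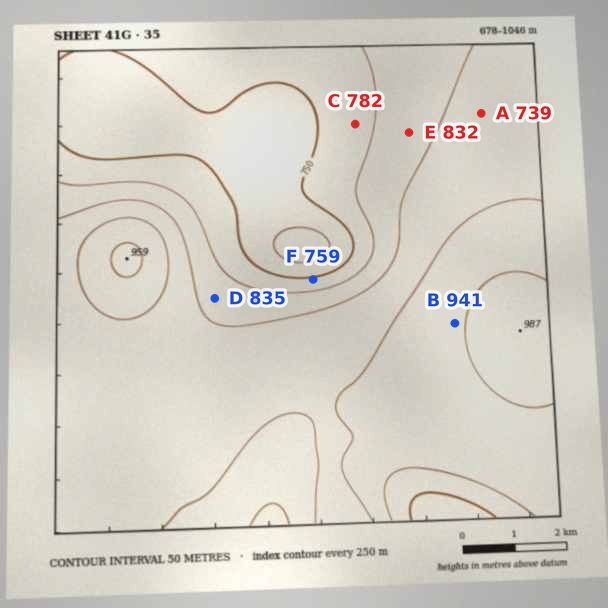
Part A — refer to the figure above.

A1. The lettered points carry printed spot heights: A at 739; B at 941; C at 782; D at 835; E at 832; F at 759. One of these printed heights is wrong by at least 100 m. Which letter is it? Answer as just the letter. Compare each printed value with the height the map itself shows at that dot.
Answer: A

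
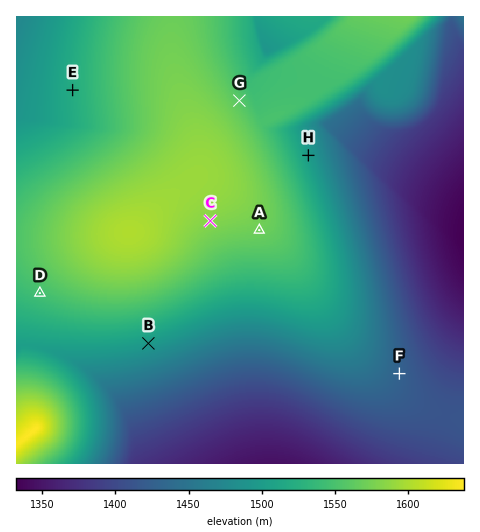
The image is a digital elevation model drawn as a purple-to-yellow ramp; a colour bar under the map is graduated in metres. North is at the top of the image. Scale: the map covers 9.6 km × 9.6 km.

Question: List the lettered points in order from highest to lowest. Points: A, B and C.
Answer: C A B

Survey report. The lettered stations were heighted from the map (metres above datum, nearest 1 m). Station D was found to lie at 1546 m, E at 1520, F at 1428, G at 1558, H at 1501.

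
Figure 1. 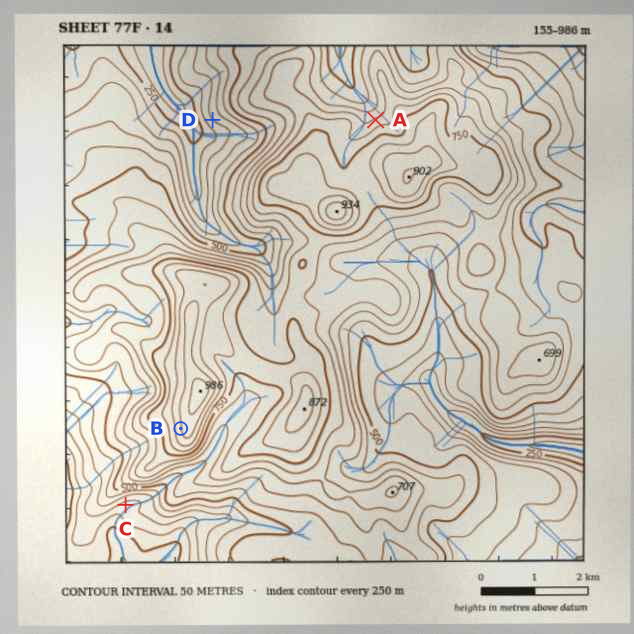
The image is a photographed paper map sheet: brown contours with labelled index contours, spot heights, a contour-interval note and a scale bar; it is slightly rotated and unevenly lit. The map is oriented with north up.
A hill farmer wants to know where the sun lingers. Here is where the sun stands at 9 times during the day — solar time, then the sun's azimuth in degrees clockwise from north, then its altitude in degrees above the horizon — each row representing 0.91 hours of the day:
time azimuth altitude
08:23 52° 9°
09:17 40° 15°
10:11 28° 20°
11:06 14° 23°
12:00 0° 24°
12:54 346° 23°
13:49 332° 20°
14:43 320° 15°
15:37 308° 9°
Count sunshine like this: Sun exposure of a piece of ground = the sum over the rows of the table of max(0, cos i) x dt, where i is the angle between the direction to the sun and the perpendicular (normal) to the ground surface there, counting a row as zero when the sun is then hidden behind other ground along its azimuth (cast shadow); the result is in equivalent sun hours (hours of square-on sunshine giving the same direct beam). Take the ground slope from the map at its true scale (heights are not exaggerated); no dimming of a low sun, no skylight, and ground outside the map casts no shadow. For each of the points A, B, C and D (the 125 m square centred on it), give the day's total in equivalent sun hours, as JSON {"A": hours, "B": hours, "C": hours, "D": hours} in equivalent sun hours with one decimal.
{"A": 4.1, "B": 2.2, "C": 0.0, "D": 1.1}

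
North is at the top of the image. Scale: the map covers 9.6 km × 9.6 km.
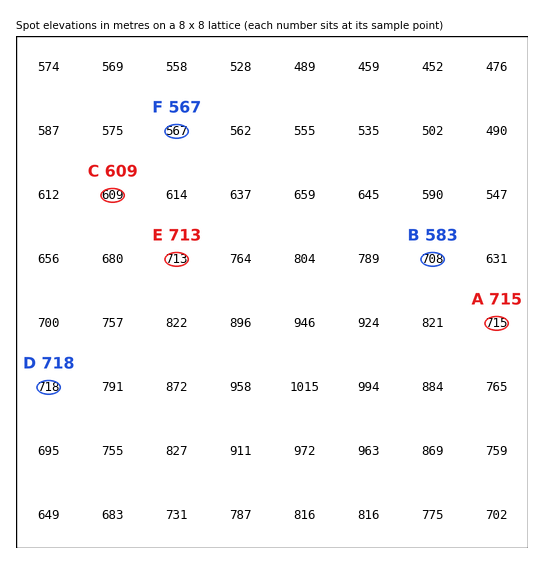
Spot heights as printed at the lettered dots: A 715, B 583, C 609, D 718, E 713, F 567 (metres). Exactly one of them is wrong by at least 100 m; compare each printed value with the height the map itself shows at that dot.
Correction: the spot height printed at B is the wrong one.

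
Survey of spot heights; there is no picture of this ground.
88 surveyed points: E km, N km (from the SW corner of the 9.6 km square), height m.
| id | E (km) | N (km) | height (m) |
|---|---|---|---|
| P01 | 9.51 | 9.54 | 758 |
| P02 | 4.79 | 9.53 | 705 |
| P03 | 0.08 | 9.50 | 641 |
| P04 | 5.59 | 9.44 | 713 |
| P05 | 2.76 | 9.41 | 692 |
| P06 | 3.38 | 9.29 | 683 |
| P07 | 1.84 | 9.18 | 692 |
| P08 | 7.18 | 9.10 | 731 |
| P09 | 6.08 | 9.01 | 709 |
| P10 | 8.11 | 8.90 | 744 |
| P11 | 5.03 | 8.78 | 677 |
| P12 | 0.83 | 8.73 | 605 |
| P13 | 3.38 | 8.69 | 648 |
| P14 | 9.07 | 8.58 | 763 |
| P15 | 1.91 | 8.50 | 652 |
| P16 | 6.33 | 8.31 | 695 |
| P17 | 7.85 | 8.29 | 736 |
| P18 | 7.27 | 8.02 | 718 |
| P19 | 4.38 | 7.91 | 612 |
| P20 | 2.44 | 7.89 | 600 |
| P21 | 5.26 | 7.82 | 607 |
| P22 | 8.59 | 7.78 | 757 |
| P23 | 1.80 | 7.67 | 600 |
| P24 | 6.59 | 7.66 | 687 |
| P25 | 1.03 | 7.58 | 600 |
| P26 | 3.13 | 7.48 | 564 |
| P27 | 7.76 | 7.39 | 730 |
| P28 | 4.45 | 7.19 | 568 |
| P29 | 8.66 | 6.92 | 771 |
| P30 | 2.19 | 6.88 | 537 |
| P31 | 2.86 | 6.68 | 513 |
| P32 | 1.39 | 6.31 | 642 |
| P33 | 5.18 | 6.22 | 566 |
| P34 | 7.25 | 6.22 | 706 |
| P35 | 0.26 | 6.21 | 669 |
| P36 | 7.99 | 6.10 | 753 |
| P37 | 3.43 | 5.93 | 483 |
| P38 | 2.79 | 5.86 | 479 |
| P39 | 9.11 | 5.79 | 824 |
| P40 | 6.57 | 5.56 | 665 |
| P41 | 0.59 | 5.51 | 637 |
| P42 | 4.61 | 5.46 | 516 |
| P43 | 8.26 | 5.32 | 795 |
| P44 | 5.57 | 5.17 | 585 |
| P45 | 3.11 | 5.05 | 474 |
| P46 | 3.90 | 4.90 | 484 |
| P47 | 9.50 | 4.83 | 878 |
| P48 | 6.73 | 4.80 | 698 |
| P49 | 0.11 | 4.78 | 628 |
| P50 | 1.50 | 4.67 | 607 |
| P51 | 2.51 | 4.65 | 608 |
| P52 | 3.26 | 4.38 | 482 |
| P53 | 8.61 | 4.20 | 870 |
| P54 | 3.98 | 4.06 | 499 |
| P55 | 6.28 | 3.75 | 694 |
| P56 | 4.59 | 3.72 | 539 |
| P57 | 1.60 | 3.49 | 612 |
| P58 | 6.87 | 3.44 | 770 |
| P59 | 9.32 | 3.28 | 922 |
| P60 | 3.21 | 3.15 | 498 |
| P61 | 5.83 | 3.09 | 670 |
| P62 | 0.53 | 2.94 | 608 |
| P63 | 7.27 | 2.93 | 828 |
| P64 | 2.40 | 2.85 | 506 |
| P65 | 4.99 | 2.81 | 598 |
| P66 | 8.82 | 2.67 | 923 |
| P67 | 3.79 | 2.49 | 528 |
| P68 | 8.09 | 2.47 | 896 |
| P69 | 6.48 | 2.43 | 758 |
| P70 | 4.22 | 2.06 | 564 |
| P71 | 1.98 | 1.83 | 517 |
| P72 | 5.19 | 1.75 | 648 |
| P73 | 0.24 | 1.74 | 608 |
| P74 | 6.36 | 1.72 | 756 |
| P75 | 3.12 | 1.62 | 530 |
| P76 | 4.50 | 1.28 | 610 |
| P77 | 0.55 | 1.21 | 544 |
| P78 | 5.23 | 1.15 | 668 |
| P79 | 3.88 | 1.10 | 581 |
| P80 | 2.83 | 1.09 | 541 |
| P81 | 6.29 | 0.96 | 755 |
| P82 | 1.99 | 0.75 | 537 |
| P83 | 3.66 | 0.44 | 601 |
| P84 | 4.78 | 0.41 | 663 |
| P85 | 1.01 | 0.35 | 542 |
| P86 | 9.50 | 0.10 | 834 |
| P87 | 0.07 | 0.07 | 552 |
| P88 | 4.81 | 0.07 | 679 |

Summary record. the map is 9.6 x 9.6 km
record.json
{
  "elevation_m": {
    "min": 470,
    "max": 925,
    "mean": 660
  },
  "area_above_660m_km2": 41.7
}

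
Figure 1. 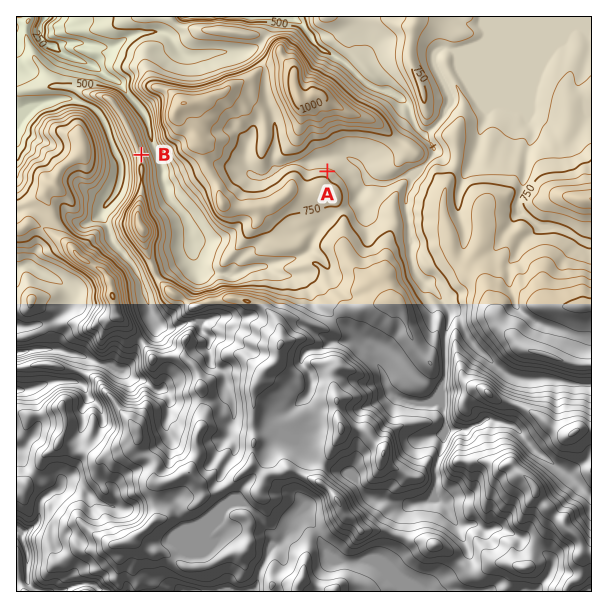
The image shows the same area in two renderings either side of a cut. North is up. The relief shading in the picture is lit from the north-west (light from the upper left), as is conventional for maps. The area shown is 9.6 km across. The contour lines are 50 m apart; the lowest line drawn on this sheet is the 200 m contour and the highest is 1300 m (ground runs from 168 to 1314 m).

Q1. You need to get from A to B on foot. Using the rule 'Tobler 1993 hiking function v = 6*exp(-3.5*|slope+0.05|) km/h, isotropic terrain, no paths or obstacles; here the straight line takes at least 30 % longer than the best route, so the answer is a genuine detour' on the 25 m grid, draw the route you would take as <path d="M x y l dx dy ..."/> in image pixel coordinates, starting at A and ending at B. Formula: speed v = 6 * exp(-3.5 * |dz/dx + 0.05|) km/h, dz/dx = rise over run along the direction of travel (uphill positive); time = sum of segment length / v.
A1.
<path d="M327 171l-9 5-10 10-5 9-30 30-1 3-3 3-24 12-3 0-3-1-2-2-3-6-1-1-3-2-6 0-9-4-15-15-33-17-6-6-15-30-5-4"/>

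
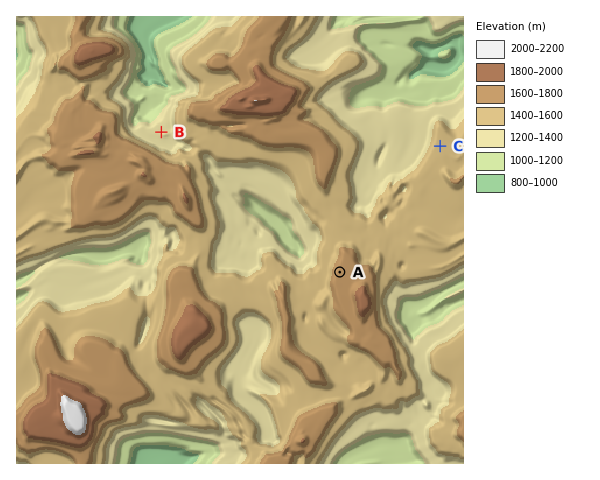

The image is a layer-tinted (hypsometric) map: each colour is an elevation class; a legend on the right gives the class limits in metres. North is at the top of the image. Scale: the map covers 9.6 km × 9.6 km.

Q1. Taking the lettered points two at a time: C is above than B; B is below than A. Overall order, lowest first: B C A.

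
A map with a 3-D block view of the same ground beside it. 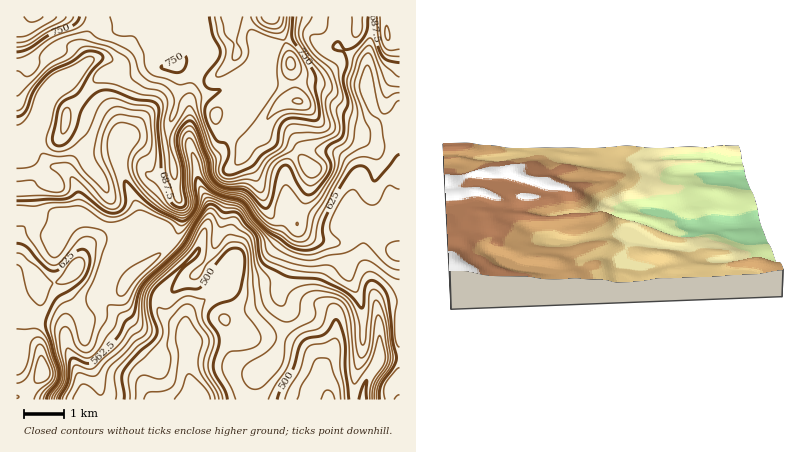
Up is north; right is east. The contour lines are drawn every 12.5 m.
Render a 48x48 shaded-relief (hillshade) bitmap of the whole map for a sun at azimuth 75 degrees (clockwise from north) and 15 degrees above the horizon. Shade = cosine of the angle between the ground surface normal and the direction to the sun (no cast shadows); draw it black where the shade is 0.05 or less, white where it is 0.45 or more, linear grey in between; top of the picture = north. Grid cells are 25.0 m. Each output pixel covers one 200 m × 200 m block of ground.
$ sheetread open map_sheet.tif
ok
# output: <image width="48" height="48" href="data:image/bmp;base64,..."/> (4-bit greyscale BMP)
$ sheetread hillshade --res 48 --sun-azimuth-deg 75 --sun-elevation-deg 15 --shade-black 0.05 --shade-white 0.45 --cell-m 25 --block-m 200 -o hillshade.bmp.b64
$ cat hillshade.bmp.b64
<image width="48" height="48" href="data:image/bmp;base64,Qk32BAAAAAAAAHYAAAAoAAAAMAAAADAAAAABAAQAAAAAAIAEAAATCwAAEwsAABAAAAAAAAAAAAAAABEREQAiIiIAMzMzAERERABVVVUAZmZmAHd3dwCIiIgAmZmZAKqqqgC7u7sAzMzMAN3d3QDu7u4A////AJms3LmHiaq6iIiYdkNWeImqmZmHVYYjeIiazcqHiauph4mYdURWd4mqmZiGVYczaHd5z+uHmqqod4mYZEVnd4maqZiGVYhTVmZp3+p4mqqYeImYZEZ3d4iaqph2VXl0RGZq79hoqpqYiJqYZVZ3d3iaqph2VGmWM3Zr/qZpqZqpiJqYZVZ4h3eKqpiHVFmnMnZ77IZ5qZqpmZqYdlZ4iHeJqpiHVEi3IYeM23V6qZqZmqqYdVV4iHd4mYiIY0i3IYibynZ6qZqZq7qYZVZ4iHd4iIiYZFi3IoiauXaJmZmay6qXVVeIh3Z3iImYZFimMoiJqXeJmZms25mXVWeId2ZniZmYZFimNIiJqYiZmYi92omXZniIdmZ4mZmYVFmmRYd4mYmZh3m9yXiHd3iHZlZ4mZiHVGqWVnd4mImZh3i9yXeHiIh3ZVZ4iIdlRYqGVneJiImql3isy4d3iZiHVVd3iHdlV5qGZneJl3mrmHeKu6h3iZiHVFZ3d3dmeJl2Znial2irqHd4m7qHeZmHU0ZmZ3d3eJh2ZomqlmerqYh3iby5d5mXQjVmZniIiIdmZ5qqh2eaqYiIeJvLhnmXQjVmVniIiId2d5qph3eJmZiIiIm8pmiXUzRUVomZmYh3eJmYiHeJmZiIiHetyGiHUyJEWKqpmYh3iImYiIiIiIiIiHaM2Wd2QQJWeauqmIiIiIiJiIiId4iIdlRr2mZ1IBWIeauqmIiIiIiJiIh2VomXZDNr7HVkADeYiJqqmIeIiHeId3dlRpqWQzSN/HRDEUmpd4q6mHeIiHd3d4hlWKuFREWu6UIzI2qodnm7qHeJiId3eahlabpkVla+xRFFVYqoZnm7qXeJh4h3iZdWirhEZlfOogJXd5uoZWm8uYd4iIiIiYZXm6dFdlfegQNoiauoVWm8yod4iIiZiHZ5q5ZWdkjdcRRniaqoVoq8uod4mYiYd3eJqpdmdUnsUSVmiZmYeJqrqYeImYiHZ4iJqpdmZFraMDZmiYmamZmZmZiJmYh2Z5mZqph2U1vIIDd3eImqmIiJmpmZmYiGV5mZqph2Q1q3IUeHd4mql3eKu6mZmZiHVomZqpd2Q0inIliYd3mph3iry6mZmJmXVYmZmYd2VEeXM2mYh2eYd3m8uqqYiaqYZomZmYd3ZUaXRHiYh2Z3d5zLqruHiauodniJiHZnZlaHZniIiHZneby6rMqHiaqph3d4h2ZndmZ3ZniIiIdnibuqzcl2eImqiHZnd3d2ZmZ3ZniIiIdniaqrzbl1Z3iqmIdmeIdmZneId3iIiIdmiaq7y7llZ3iamYh2aIdlZ3iJh2eImIdViry6q7lkZ4iZmZmHZnZWd4eJiHZomYdVnNy5mrlUVoiZiJmHZmZneIeIiHZXqodmrduZialTV4mZmIh2Zmd3eIiIiGVoqYd4vcmIh5lTaIiZmIh3d3eHiIiIh2V5mHZ5zKiIh4lkeYiJmImId3iIiIiIh1V4l1aLy5iZh4lkeXeIiZqpd3d3eIiIh1V4hkacy5mZh4lleQ=="/>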